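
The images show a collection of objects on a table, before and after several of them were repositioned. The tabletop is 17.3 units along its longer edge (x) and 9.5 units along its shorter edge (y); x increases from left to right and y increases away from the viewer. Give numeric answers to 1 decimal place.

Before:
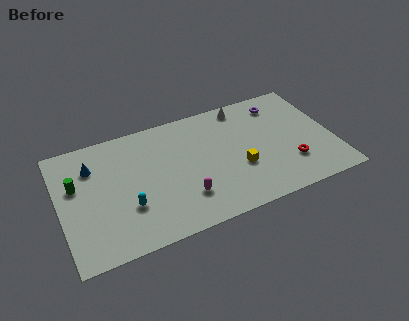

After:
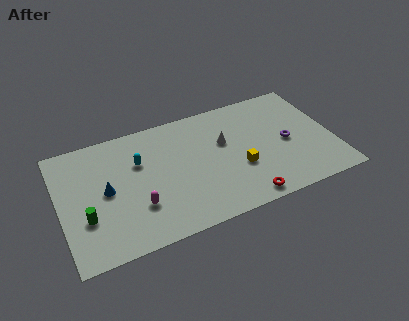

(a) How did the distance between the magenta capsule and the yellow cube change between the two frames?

+2.8

They were about 3.7 units apart before and 6.5 after — 2.8 units further apart.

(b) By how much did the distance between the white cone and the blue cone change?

-2.2

The distance was about 9.9 in the first image and 7.7 in the second, so they moved 2.2 units closer together.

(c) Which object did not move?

the yellow cube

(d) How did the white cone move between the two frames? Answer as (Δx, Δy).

(-1.5, -2.5)

From the two frames, the white cone sits at roughly (12.0, 8.4) before and (10.5, 5.9) after.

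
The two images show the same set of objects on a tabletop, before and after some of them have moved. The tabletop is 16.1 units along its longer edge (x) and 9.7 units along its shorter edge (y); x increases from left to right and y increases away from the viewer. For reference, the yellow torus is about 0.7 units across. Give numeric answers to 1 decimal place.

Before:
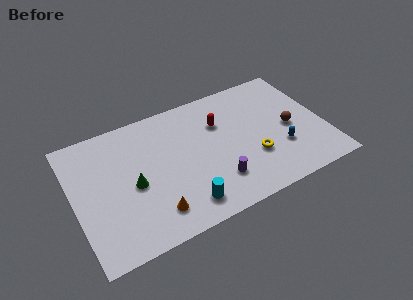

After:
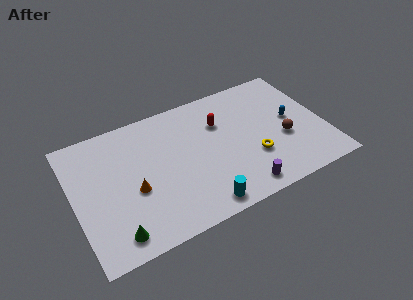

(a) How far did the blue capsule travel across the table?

2.2

The blue capsule moved from about (13.1, 3.1) to (14.1, 5.1), a distance of √(1.0² + 2.0²) ≈ 2.2.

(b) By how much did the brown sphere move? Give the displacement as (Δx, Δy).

(-0.5, -0.7)

The brown sphere was at about (13.9, 4.5) and moved to about (13.4, 3.8).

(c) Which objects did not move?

the yellow torus and the red capsule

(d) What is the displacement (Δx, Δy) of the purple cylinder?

(1.4, -1.2)

The purple cylinder started near (8.8, 2.4) and ended near (10.2, 1.2).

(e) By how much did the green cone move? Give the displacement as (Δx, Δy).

(-1.5, -3.0)

The green cone was at about (3.7, 4.4) and moved to about (2.2, 1.4).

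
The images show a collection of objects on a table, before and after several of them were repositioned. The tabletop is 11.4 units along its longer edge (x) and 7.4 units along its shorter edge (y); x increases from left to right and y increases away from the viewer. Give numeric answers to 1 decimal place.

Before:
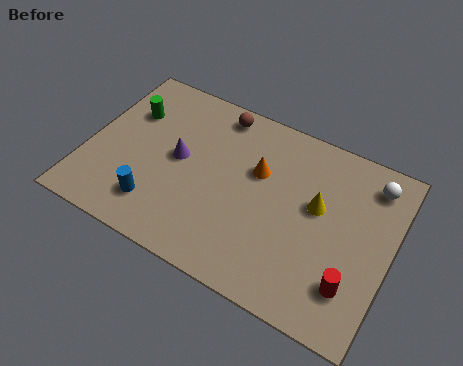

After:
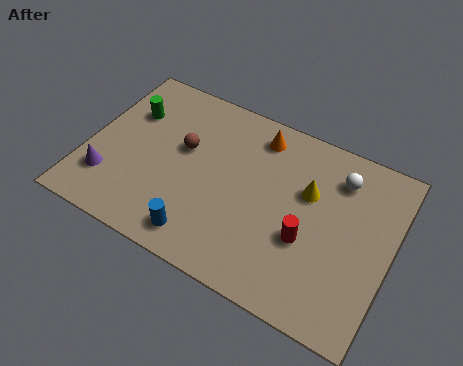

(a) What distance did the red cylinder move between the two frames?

2.1

The red cylinder moved from about (10.2, 1.8) to (8.4, 2.8), a distance of √(1.8² + 1.0²) ≈ 2.1.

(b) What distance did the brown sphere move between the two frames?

2.3

From (4.5, 6.5) to (3.5, 4.4), the brown sphere covered √(1.0² + 2.1²) ≈ 2.3 units.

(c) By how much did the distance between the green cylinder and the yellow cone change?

-0.4

Before: roughly 7.3 units apart; after: 6.9. That's 0.4 units closer together.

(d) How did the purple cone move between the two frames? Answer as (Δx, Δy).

(-2.4, -2.0)

The purple cone was at about (3.4, 3.9) and moved to about (1.0, 1.9).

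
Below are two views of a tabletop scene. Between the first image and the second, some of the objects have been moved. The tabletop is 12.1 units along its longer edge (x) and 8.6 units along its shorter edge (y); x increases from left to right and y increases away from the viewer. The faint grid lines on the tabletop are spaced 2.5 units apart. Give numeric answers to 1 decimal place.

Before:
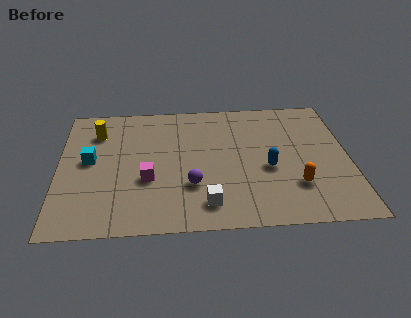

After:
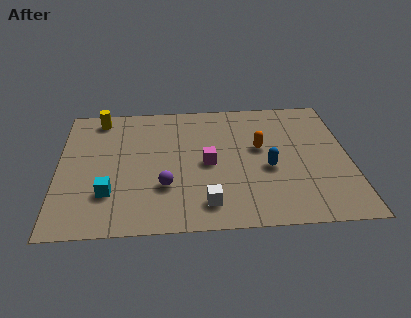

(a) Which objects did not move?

the blue capsule and the white cube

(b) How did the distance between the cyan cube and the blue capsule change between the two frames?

-0.8

The distance was about 7.5 in the first image and 6.7 in the second, so they moved 0.8 units closer together.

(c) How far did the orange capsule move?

3.0

The orange capsule was near (9.8, 2.4) before and (8.4, 5.0) after, so it travelled √(1.4² + 2.6²) ≈ 3.0 units.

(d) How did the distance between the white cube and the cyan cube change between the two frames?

-1.6

The distance was about 5.7 in the first image and 4.1 in the second, so they moved 1.6 units closer together.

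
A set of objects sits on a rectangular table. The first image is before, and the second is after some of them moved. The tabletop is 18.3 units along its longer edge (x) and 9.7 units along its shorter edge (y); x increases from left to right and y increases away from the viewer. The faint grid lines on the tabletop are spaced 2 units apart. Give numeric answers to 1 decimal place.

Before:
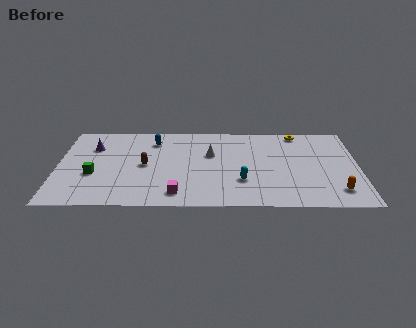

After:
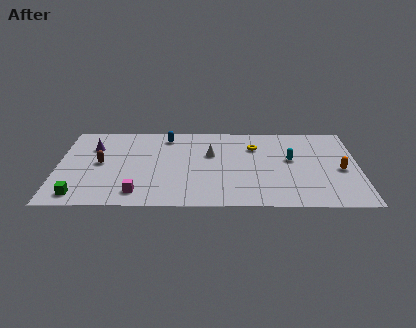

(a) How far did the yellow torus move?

3.2

The yellow torus was near (14.7, 8.7) before and (12.0, 7.0) after, so it travelled √(2.7² + 1.7²) ≈ 3.2 units.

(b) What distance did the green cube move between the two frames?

2.5

From (2.2, 3.7) to (1.4, 1.3), the green cube covered √(0.8² + 2.4²) ≈ 2.5 units.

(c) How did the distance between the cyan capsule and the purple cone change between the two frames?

+2.3

They were about 9.9 units apart before and 12.2 after — 2.3 units further apart.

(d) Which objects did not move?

the white cone and the purple cone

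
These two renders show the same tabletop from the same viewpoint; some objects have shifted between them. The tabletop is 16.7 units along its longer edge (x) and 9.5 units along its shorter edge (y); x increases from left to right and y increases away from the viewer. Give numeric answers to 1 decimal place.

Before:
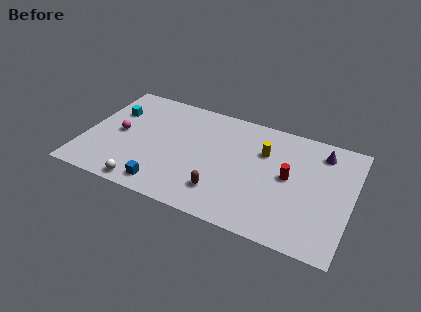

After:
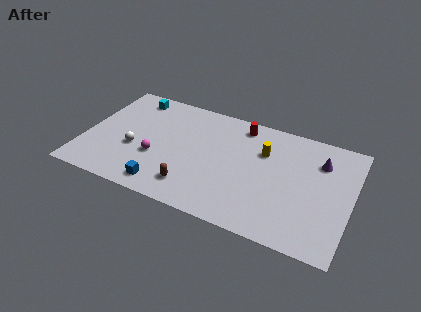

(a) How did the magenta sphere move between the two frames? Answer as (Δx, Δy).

(2.5, -1.2)

From the two frames, the magenta sphere sits at roughly (2.1, 4.7) before and (4.6, 3.5) after.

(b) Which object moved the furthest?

the red cylinder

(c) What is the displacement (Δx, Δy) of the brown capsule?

(-1.8, -0.3)

The brown capsule started near (8.9, 2.2) and ended near (7.1, 1.9).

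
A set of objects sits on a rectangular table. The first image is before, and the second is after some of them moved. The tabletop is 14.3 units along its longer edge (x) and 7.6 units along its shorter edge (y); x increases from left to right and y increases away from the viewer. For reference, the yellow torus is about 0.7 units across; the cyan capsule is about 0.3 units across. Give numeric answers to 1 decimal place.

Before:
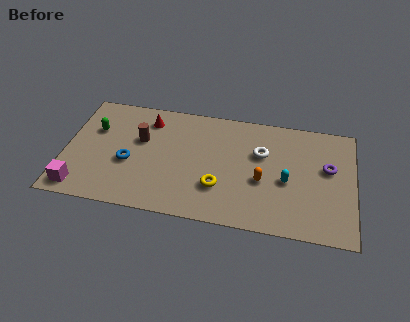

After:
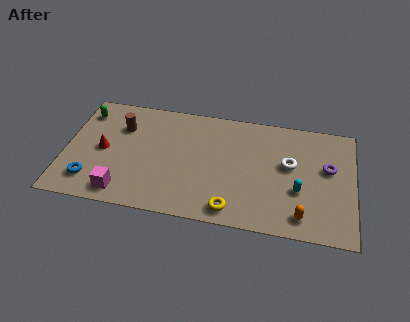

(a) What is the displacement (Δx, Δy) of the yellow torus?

(0.7, -1.3)

The yellow torus started near (7.7, 2.3) and ended near (8.4, 1.0).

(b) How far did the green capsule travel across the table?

1.3

The green capsule was near (1.4, 5.0) before and (0.8, 6.1) after, so it travelled √(0.6² + 1.1²) ≈ 1.3 units.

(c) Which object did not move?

the purple torus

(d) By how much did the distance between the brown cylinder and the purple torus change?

+1.0

They were about 9.3 units apart before and 10.3 after — 1.0 units further apart.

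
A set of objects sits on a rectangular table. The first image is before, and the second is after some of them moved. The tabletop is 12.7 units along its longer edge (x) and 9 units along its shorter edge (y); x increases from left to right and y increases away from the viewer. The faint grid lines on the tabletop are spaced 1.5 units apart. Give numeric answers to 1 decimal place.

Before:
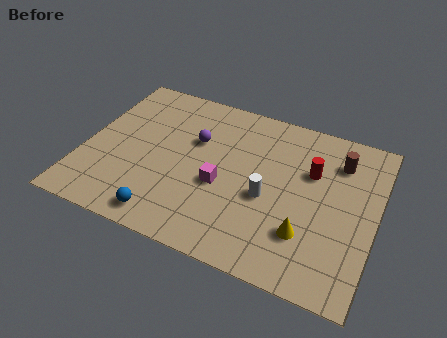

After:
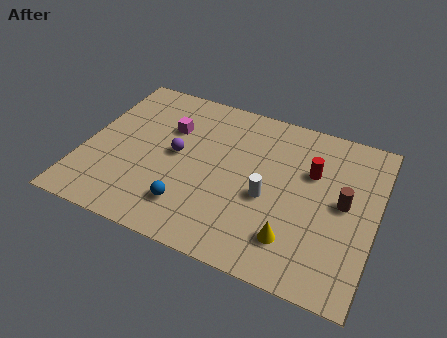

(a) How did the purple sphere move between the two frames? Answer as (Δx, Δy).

(-0.7, -1.1)

The purple sphere started near (4.7, 5.8) and ended near (4.0, 4.7).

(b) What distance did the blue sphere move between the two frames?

1.3

The blue sphere moved from about (4.0, 1.1) to (4.9, 2.0), a distance of √(0.9² + 0.9²) ≈ 1.3.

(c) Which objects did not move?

the white cylinder and the red cylinder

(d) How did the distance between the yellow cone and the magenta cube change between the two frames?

+3.2

They were about 4.0 units apart before and 7.2 after — 3.2 units further apart.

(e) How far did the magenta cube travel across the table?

3.5

From (6.1, 3.7) to (3.5, 6.1), the magenta cube covered √(2.6² + 2.4²) ≈ 3.5 units.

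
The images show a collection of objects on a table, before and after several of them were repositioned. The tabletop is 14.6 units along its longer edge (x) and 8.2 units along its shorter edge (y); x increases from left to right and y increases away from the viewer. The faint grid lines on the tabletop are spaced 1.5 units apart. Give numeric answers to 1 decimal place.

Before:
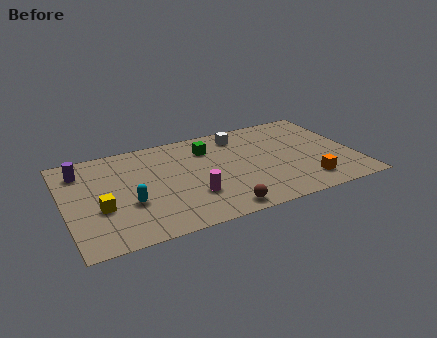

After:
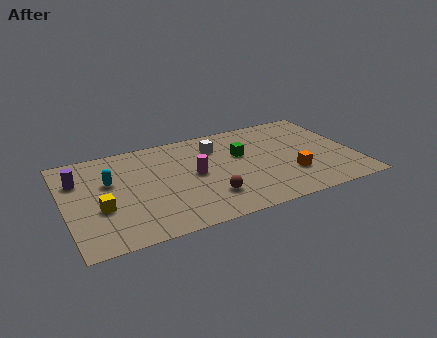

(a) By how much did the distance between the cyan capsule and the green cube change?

+1.3

They were about 5.4 units apart before and 6.7 after — 1.3 units further apart.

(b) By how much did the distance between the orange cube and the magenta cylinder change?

-0.8

Before: roughly 5.8 units apart; after: 5.0. That's 0.8 units closer together.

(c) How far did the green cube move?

1.9

The green cube moved from about (7.4, 6.2) to (9.0, 5.1), a distance of √(1.6² + 1.1²) ≈ 1.9.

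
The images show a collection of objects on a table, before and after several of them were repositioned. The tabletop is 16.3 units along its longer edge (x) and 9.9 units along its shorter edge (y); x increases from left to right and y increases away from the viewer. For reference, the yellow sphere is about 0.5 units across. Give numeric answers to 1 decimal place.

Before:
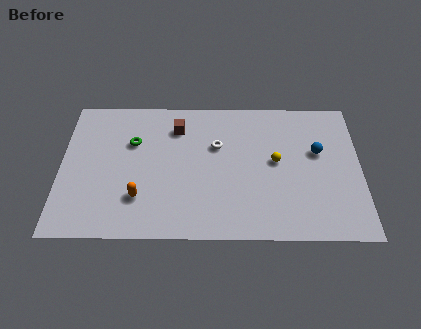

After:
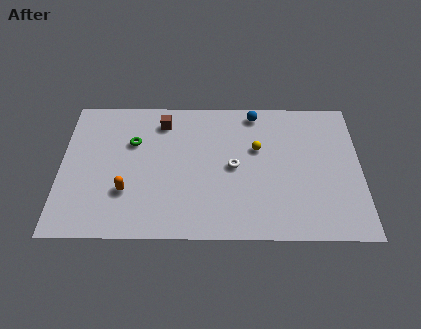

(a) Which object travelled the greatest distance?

the blue sphere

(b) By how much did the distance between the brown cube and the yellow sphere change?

-0.4

They were about 5.9 units apart before and 5.5 after — 0.4 units closer together.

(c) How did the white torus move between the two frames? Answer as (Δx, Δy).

(0.9, -1.5)

The white torus was at about (8.5, 6.4) and moved to about (9.4, 4.9).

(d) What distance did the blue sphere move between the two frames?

4.4

The blue sphere moved from about (14.0, 6.0) to (10.6, 8.8), a distance of √(3.4² + 2.8²) ≈ 4.4.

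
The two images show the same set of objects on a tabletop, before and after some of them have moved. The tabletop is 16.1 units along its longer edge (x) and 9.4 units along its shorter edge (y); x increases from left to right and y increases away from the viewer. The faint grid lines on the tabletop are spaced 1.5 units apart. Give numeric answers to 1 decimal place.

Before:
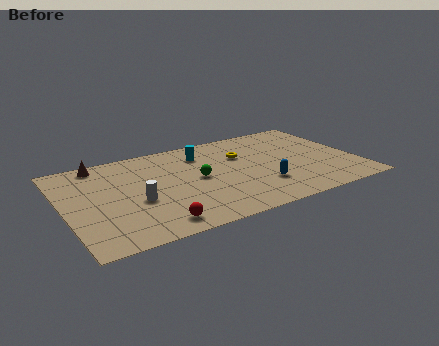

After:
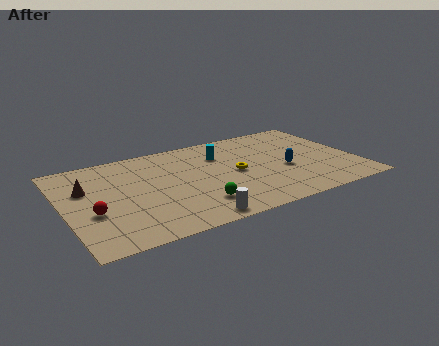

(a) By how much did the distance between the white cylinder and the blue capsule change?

-0.5

Before: roughly 6.9 units apart; after: 6.4. That's 0.5 units closer together.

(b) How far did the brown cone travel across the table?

2.5

From (2.3, 8.4) to (1.3, 6.1), the brown cone covered √(1.0² + 2.3²) ≈ 2.5 units.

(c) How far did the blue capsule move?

1.9

The blue capsule was near (10.6, 2.7) before and (12.1, 3.9) after, so it travelled √(1.5² + 1.2²) ≈ 1.9 units.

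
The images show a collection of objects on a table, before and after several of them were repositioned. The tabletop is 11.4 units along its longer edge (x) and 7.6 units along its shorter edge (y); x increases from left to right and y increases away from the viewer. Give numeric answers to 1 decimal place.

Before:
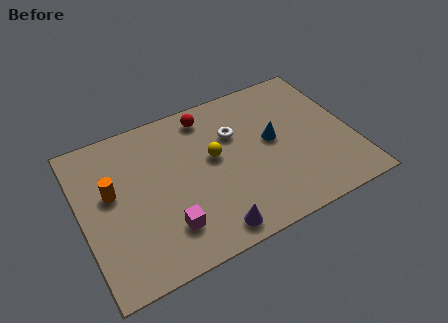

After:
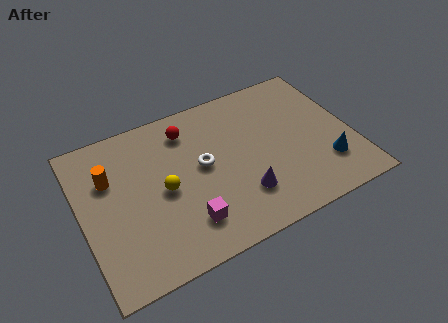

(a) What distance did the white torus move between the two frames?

1.8

The white torus was near (6.6, 5.1) before and (5.1, 4.1) after, so it travelled √(1.5² + 1.0²) ≈ 1.8 units.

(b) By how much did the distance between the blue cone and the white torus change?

+3.6

They were about 1.8 units apart before and 5.4 after — 3.6 units further apart.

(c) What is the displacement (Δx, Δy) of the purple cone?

(1.5, 1.1)

From the two frames, the purple cone sits at roughly (5.0, 0.9) before and (6.5, 2.0) after.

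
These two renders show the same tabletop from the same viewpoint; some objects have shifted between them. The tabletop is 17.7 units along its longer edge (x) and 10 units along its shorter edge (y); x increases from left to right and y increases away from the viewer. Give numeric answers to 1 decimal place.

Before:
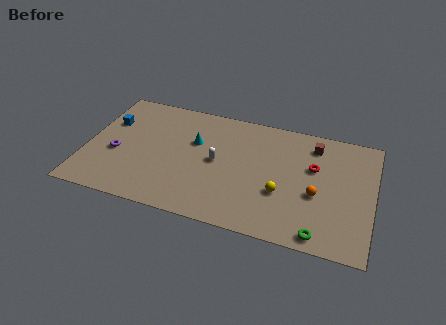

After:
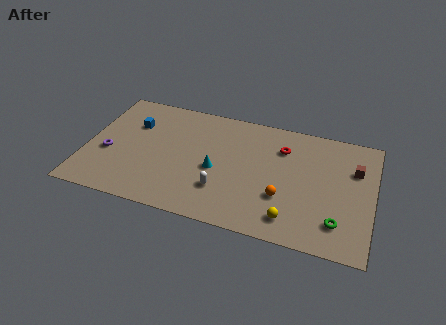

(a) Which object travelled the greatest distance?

the brown cube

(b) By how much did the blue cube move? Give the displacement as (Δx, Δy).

(1.5, 0.2)

From the two frames, the blue cube sits at roughly (1.2, 6.7) before and (2.7, 6.9) after.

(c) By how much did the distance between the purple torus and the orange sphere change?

-1.5

The distance was about 12.4 in the first image and 10.9 in the second, so they moved 1.5 units closer together.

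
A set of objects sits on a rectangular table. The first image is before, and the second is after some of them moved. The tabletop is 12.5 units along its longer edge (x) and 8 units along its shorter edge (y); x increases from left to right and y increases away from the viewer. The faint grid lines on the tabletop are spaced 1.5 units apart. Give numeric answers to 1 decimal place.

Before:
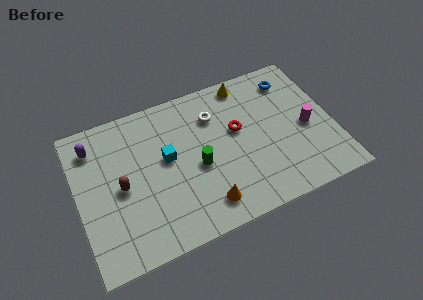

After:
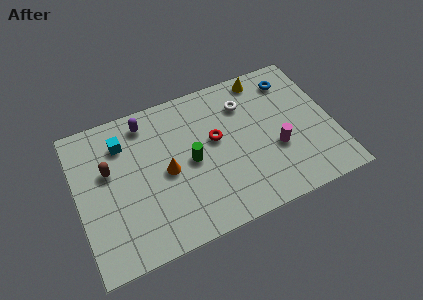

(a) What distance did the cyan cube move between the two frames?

2.6

From (4.4, 4.5) to (2.4, 6.1), the cyan cube covered √(2.0² + 1.6²) ≈ 2.6 units.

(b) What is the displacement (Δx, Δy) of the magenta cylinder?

(-1.6, -0.6)

The magenta cylinder was at about (11.2, 3.6) and moved to about (9.6, 3.0).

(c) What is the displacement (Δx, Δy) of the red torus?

(-1.1, -0.1)

The red torus was at about (7.9, 4.7) and moved to about (6.8, 4.6).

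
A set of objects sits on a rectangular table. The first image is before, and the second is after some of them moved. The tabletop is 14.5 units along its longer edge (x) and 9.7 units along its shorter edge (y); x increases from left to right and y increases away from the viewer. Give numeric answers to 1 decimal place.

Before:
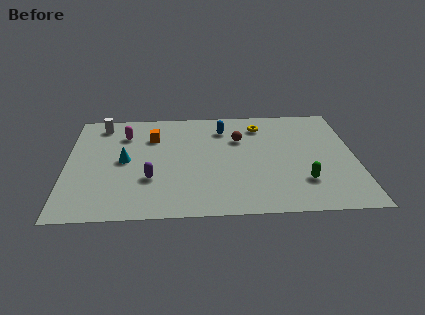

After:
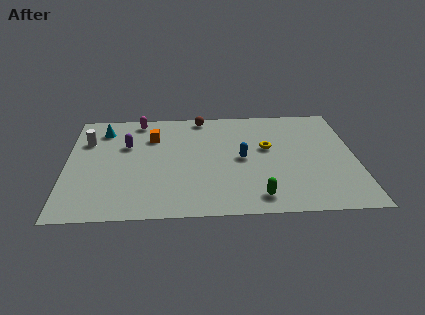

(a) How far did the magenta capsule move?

1.5

From (2.9, 7.3) to (3.6, 8.6), the magenta capsule covered √(0.7² + 1.3²) ≈ 1.5 units.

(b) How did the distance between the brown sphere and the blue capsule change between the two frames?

+3.2

Before: roughly 1.3 units apart; after: 4.5. That's 3.2 units further apart.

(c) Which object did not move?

the orange cube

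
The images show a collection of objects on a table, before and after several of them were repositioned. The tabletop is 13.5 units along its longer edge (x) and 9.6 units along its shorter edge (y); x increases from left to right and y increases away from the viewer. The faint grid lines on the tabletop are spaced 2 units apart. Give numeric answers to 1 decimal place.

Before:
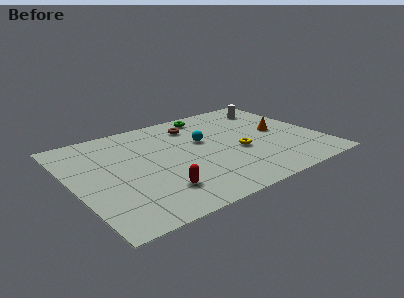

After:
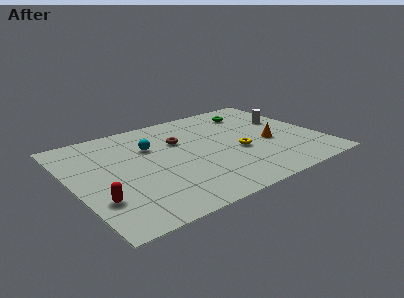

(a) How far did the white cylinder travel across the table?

1.7

From (11.7, 7.7) to (12.1, 6.0), the white cylinder covered √(0.4² + 1.7²) ≈ 1.7 units.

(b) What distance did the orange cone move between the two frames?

1.1

The orange cone moved from about (11.4, 4.9) to (10.7, 4.0), a distance of √(0.7² + 0.9²) ≈ 1.1.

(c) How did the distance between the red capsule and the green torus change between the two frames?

+3.3

They were about 7.4 units apart before and 10.7 after — 3.3 units further apart.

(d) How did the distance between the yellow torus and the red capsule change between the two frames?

+2.9

The distance was about 5.1 in the first image and 8.0 in the second, so they moved 2.9 units further apart.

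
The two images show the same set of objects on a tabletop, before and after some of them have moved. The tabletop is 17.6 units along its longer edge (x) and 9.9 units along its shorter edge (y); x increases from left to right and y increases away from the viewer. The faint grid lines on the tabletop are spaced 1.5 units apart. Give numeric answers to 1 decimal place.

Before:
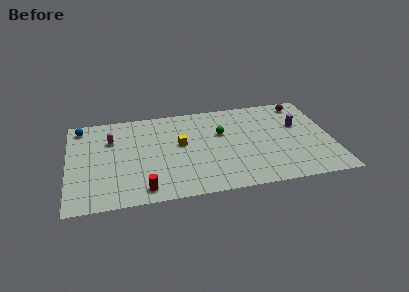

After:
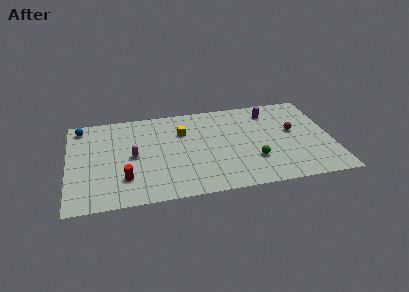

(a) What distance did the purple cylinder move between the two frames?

2.6

The purple cylinder moved from about (15.5, 6.2) to (13.7, 8.1), a distance of √(1.8² + 1.9²) ≈ 2.6.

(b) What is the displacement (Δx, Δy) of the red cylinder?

(-1.2, 1.3)

The red cylinder was at about (4.9, 1.3) and moved to about (3.7, 2.6).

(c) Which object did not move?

the blue sphere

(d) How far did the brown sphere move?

3.1

The brown sphere was near (15.9, 8.6) before and (15.1, 5.6) after, so it travelled √(0.8² + 3.0²) ≈ 3.1 units.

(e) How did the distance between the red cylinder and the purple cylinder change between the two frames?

-0.3

They were about 11.7 units apart before and 11.4 after — 0.3 units closer together.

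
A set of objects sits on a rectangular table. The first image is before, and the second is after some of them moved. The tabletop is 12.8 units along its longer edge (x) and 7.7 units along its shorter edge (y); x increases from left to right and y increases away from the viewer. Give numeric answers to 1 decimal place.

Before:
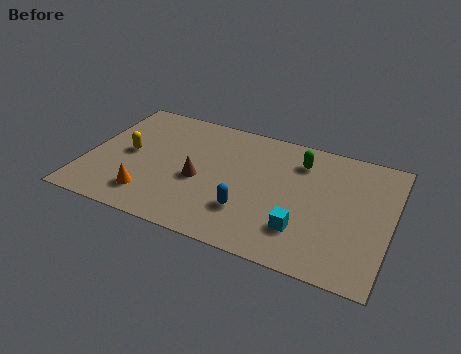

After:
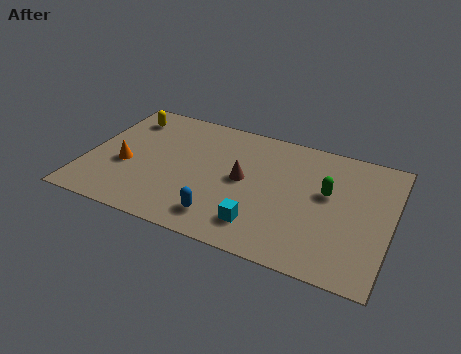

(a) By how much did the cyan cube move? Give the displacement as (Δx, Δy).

(-1.7, -0.4)

From the two frames, the cyan cube sits at roughly (9.3, 2.0) before and (7.6, 1.6) after.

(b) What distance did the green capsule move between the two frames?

2.0

The green capsule moved from about (8.8, 6.0) to (10.1, 4.5), a distance of √(1.3² + 1.5²) ≈ 2.0.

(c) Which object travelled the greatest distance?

the yellow capsule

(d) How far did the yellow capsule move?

2.3

The yellow capsule was near (1.7, 3.9) before and (1.3, 6.2) after, so it travelled √(0.4² + 2.3²) ≈ 2.3 units.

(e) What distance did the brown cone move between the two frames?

1.9

The brown cone moved from about (4.8, 3.3) to (6.6, 4.0), a distance of √(1.8² + 0.7²) ≈ 1.9.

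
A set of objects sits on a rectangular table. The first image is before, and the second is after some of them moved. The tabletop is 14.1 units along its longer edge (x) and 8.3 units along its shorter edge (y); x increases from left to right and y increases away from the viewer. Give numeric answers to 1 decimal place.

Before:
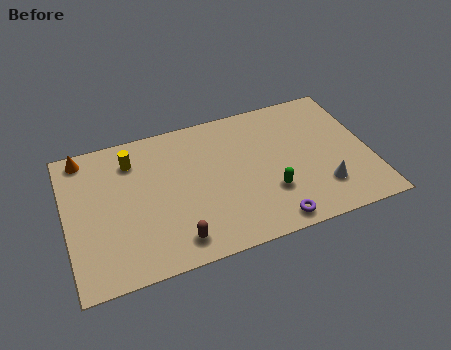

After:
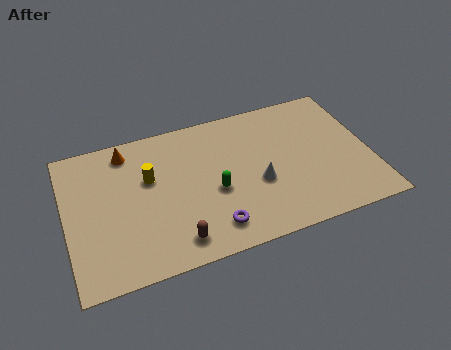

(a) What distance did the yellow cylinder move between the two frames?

1.5

From (3.2, 6.5) to (3.9, 5.2), the yellow cylinder covered √(0.7² + 1.3²) ≈ 1.5 units.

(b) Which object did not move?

the brown capsule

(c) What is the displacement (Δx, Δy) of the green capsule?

(-2.5, 0.9)

The green capsule was at about (9.3, 2.6) and moved to about (6.8, 3.5).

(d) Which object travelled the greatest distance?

the white cone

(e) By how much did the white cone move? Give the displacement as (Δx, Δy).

(-2.9, 1.2)

The white cone was at about (11.7, 2.1) and moved to about (8.8, 3.3).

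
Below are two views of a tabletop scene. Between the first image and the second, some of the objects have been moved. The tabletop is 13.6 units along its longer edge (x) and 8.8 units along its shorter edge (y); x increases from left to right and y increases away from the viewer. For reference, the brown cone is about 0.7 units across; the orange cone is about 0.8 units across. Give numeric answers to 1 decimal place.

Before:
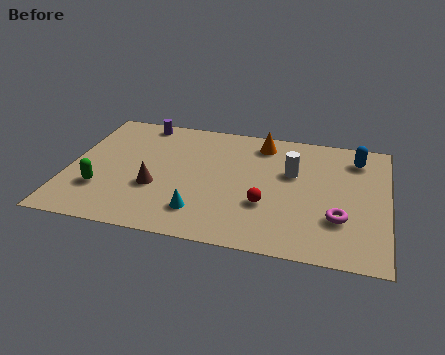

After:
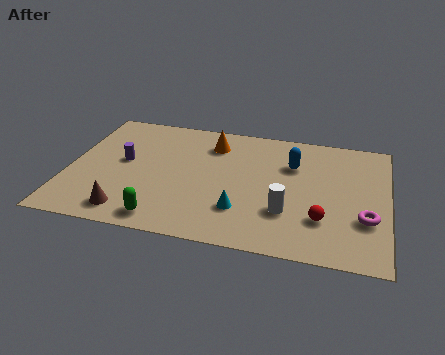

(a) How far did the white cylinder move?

2.8

From (9.5, 5.5) to (9.4, 2.7), the white cylinder covered √(0.1² + 2.8²) ≈ 2.8 units.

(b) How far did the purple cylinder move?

3.1

The purple cylinder moved from about (2.8, 7.9) to (2.3, 4.8), a distance of √(0.5² + 3.1²) ≈ 3.1.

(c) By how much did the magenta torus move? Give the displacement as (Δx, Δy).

(1.1, 0.2)

The magenta torus started near (11.6, 2.7) and ended near (12.7, 2.9).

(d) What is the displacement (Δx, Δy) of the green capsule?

(2.8, -1.5)

From the two frames, the green capsule sits at roughly (1.5, 2.6) before and (4.3, 1.1) after.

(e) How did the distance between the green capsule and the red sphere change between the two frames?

-0.3

They were about 7.0 units apart before and 6.7 after — 0.3 units closer together.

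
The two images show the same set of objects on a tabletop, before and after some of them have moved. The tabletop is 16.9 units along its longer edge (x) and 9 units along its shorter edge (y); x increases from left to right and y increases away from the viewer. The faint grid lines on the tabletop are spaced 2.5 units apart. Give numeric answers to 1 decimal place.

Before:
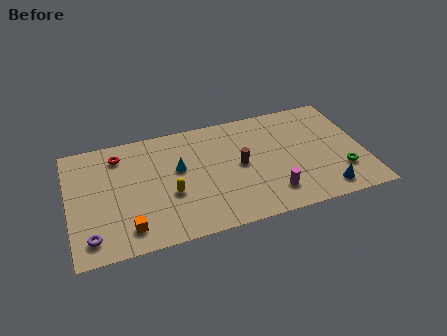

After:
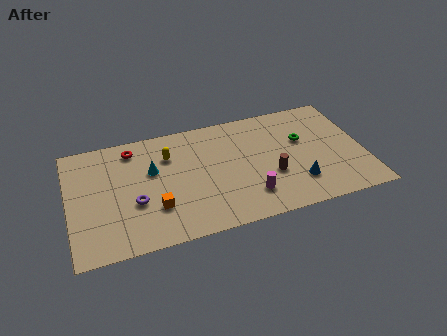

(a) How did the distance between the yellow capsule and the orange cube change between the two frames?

+0.8

They were about 3.1 units apart before and 3.9 after — 0.8 units further apart.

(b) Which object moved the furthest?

the green torus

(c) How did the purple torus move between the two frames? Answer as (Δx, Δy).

(2.6, 1.9)

From the two frames, the purple torus sits at roughly (1.1, 1.5) before and (3.7, 3.4) after.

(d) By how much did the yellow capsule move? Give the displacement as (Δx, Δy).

(0.1, 3.0)

The yellow capsule was at about (5.7, 3.5) and moved to about (5.8, 6.5).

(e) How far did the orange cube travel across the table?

1.9

The orange cube was near (3.2, 1.6) before and (4.8, 2.7) after, so it travelled √(1.6² + 1.1²) ≈ 1.9 units.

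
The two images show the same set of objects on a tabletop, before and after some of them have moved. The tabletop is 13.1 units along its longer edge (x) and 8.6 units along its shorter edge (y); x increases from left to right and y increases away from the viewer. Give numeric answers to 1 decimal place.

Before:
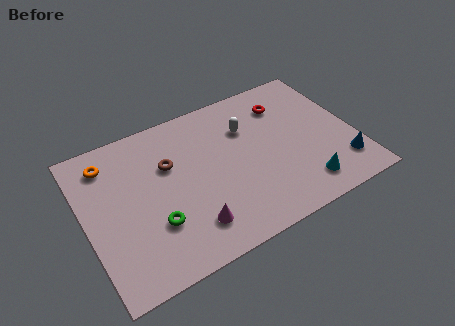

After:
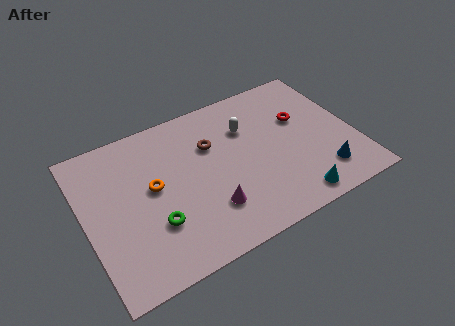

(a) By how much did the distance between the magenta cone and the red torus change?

-1.3

The distance was about 7.2 in the first image and 5.9 in the second, so they moved 1.3 units closer together.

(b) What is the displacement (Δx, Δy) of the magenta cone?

(1.0, 0.5)

The magenta cone started near (4.7, 1.8) and ended near (5.7, 2.3).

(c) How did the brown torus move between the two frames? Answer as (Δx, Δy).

(2.1, 0.2)

From the two frames, the brown torus sits at roughly (4.2, 5.6) before and (6.3, 5.8) after.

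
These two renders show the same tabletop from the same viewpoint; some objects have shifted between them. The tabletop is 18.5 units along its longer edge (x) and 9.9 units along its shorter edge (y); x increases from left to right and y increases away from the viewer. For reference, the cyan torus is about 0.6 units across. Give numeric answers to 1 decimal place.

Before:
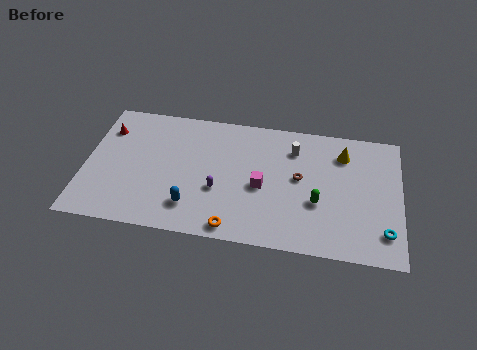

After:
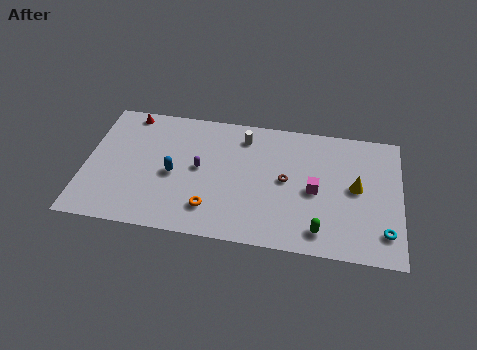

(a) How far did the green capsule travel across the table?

2.1

From (13.7, 3.7) to (13.9, 1.6), the green capsule covered √(0.2² + 2.1²) ≈ 2.1 units.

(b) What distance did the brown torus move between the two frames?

0.9

From (12.6, 5.4) to (11.8, 5.1), the brown torus covered √(0.8² + 0.3²) ≈ 0.9 units.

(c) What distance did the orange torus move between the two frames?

1.8

From (8.9, 1.0) to (7.5, 2.2), the orange torus covered √(1.4² + 1.2²) ≈ 1.8 units.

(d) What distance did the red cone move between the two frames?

1.9

The red cone was near (1.1, 7.4) before and (2.3, 8.9) after, so it travelled √(1.2² + 1.5²) ≈ 1.9 units.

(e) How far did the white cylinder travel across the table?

3.0

The white cylinder was near (12.2, 7.6) before and (9.2, 8.1) after, so it travelled √(3.0² + 0.5²) ≈ 3.0 units.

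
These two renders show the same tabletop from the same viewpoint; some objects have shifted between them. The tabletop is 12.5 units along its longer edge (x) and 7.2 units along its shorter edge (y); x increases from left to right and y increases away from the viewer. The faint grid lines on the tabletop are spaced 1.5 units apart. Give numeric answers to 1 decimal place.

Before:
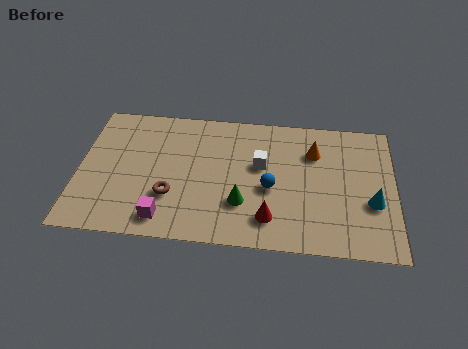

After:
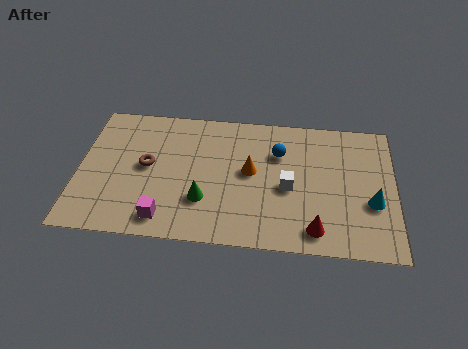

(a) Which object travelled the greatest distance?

the orange cone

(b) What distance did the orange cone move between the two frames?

2.8

From (9.3, 5.2) to (6.8, 3.9), the orange cone covered √(2.5² + 1.3²) ≈ 2.8 units.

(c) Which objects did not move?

the magenta cube and the cyan cone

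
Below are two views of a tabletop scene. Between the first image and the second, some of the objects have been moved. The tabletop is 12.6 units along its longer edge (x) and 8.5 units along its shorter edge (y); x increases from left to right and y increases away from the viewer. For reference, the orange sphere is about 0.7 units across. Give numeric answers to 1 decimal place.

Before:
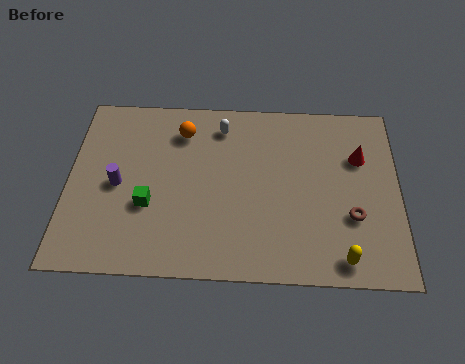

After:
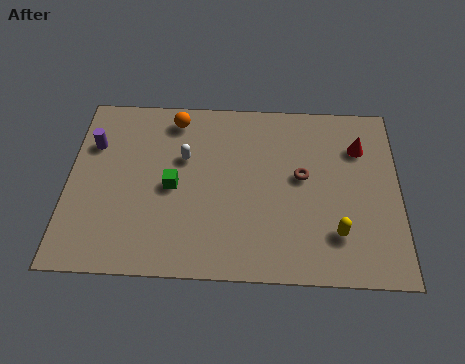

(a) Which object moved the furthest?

the brown torus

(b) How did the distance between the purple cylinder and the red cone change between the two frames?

+0.8

They were about 9.4 units apart before and 10.2 after — 0.8 units further apart.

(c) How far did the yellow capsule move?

1.1

The yellow capsule moved from about (10.4, 1.0) to (10.2, 2.1), a distance of √(0.2² + 1.1²) ≈ 1.1.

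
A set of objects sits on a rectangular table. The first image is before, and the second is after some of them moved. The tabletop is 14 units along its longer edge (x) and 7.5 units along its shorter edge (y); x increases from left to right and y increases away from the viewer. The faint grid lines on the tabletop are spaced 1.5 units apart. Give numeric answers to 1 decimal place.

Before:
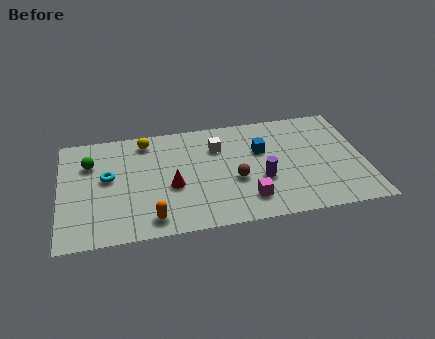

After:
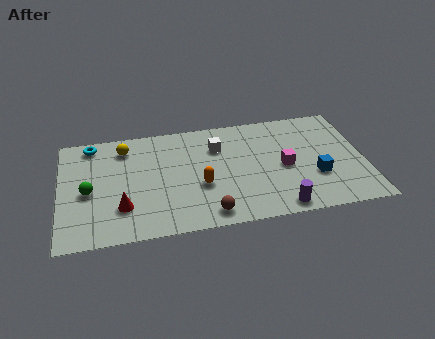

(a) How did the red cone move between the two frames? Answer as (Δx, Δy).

(-2.3, -1.0)

The red cone was at about (5.1, 3.1) and moved to about (2.8, 2.1).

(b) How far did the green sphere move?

1.9

The green sphere was near (1.4, 5.3) before and (1.3, 3.4) after, so it travelled √(0.1² + 1.9²) ≈ 1.9 units.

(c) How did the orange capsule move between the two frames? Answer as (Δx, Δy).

(2.3, 1.8)

From the two frames, the orange capsule sits at roughly (4.1, 1.1) before and (6.4, 2.9) after.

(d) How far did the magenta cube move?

2.6

The magenta cube was near (8.5, 1.6) before and (10.3, 3.5) after, so it travelled √(1.8² + 1.9²) ≈ 2.6 units.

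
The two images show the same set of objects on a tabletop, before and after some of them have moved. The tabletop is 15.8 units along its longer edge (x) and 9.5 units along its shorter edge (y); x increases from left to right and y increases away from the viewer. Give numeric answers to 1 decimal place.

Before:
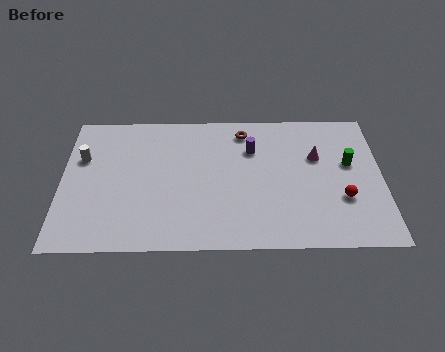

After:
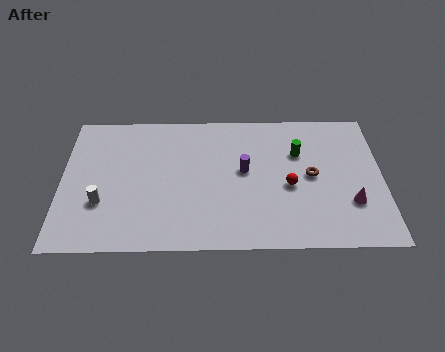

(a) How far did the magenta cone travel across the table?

3.6

The magenta cone was near (12.6, 6.1) before and (14.2, 2.9) after, so it travelled √(1.6² + 3.2²) ≈ 3.6 units.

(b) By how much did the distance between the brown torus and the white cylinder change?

+2.2

They were about 8.2 units apart before and 10.4 after — 2.2 units further apart.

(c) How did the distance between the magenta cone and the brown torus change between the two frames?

-1.4

The distance was about 4.1 in the first image and 2.7 in the second, so they moved 1.4 units closer together.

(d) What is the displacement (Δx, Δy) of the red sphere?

(-2.6, 0.9)

From the two frames, the red sphere sits at roughly (13.8, 3.2) before and (11.2, 4.1) after.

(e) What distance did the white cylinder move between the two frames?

3.3

The white cylinder moved from about (1.0, 6.2) to (2.0, 3.1), a distance of √(1.0² + 3.1²) ≈ 3.3.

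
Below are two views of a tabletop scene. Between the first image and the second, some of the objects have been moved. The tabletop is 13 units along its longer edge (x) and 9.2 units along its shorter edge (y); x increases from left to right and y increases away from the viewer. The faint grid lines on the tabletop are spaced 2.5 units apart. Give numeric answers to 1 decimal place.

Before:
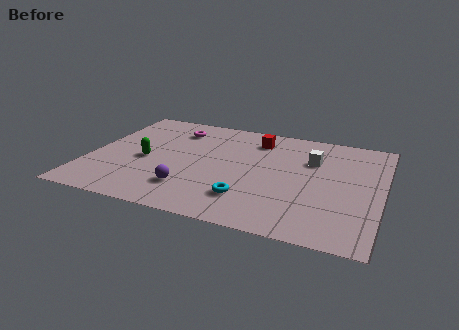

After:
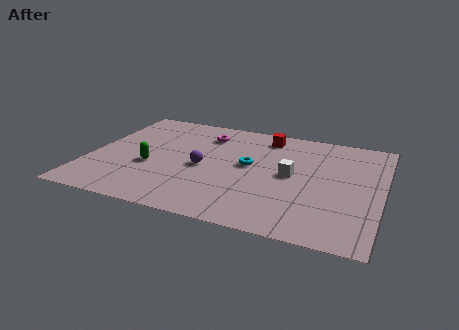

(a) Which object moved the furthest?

the cyan torus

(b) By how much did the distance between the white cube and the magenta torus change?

-1.6

Before: roughly 6.4 units apart; after: 4.8. That's 1.6 units closer together.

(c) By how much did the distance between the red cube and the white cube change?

+0.6

They were about 2.8 units apart before and 3.4 after — 0.6 units further apart.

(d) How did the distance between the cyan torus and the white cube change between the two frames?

-2.9

They were about 4.8 units apart before and 1.9 after — 2.9 units closer together.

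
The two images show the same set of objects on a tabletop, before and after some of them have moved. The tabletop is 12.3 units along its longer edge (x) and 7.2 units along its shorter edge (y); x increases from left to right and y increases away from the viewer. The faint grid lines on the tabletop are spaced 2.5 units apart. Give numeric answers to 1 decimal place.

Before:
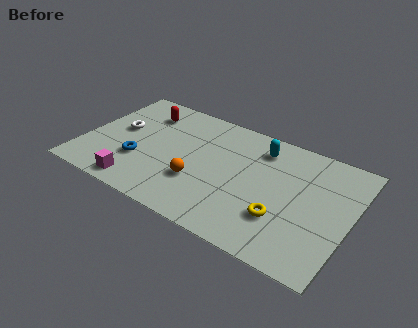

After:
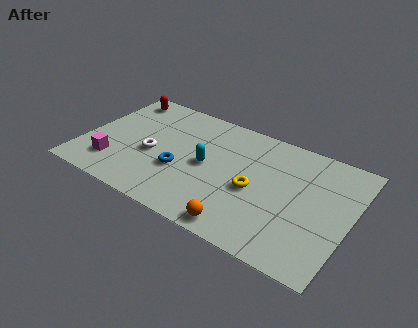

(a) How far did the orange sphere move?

2.8

From (5.5, 2.4) to (7.8, 0.8), the orange sphere covered √(2.3² + 1.6²) ≈ 2.8 units.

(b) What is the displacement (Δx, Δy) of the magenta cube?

(-1.3, 0.8)

The magenta cube was at about (2.9, 0.9) and moved to about (1.6, 1.7).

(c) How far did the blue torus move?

1.9

The blue torus moved from about (2.7, 2.4) to (4.6, 2.7), a distance of √(1.9² + 0.3²) ≈ 1.9.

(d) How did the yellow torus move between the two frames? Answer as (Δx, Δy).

(-1.4, 1.0)

From the two frames, the yellow torus sits at roughly (9.4, 2.2) before and (8.0, 3.2) after.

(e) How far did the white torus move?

1.9

The white torus moved from about (1.5, 4.0) to (3.2, 3.1), a distance of √(1.7² + 0.9²) ≈ 1.9.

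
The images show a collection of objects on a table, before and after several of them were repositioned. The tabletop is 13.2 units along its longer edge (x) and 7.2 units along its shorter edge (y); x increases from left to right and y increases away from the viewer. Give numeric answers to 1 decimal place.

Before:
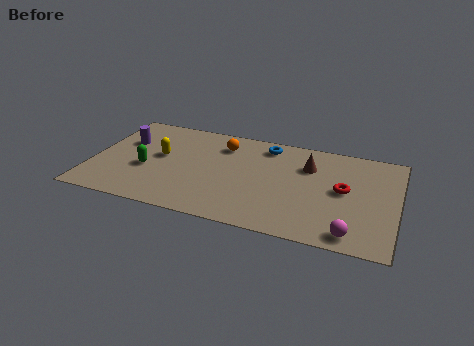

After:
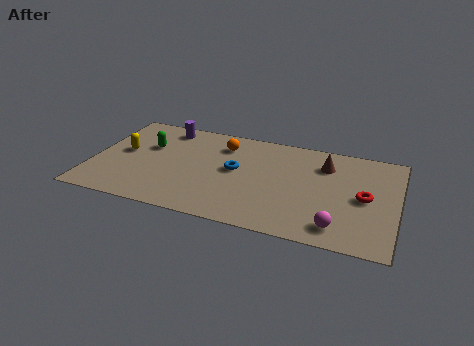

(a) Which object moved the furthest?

the blue torus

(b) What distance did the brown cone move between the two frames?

0.8

The brown cone was near (9.3, 5.1) before and (10.0, 5.4) after, so it travelled √(0.7² + 0.3²) ≈ 0.8 units.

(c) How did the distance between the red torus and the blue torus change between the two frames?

+1.4

The distance was about 4.2 in the first image and 5.6 in the second, so they moved 1.4 units further apart.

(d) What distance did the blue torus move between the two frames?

2.5

The blue torus moved from about (7.4, 6.1) to (6.2, 3.9), a distance of √(1.2² + 2.2²) ≈ 2.5.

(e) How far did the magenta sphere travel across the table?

0.7

The magenta sphere moved from about (11.4, 0.9) to (10.8, 1.2), a distance of √(0.6² + 0.3²) ≈ 0.7.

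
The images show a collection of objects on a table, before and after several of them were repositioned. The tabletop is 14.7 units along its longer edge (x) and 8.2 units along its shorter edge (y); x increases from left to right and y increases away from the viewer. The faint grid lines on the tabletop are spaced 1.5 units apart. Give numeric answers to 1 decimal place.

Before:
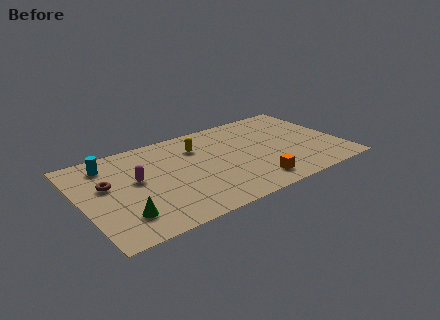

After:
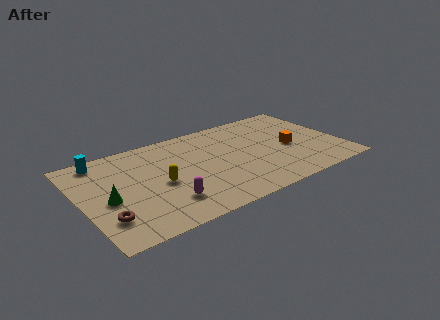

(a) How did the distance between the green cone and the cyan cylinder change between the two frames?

-1.2

They were about 4.8 units apart before and 3.6 after — 1.2 units closer together.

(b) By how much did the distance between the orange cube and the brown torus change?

+2.3

They were about 8.5 units apart before and 10.8 after — 2.3 units further apart.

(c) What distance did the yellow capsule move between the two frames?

3.4

The yellow capsule moved from about (6.8, 6.0) to (4.3, 3.7), a distance of √(2.5² + 2.3²) ≈ 3.4.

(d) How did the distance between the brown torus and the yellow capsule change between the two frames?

-1.8

Before: roughly 5.4 units apart; after: 3.6. That's 1.8 units closer together.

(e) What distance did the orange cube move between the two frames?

3.4

From (9.3, 1.4) to (11.8, 3.7), the orange cube covered √(2.5² + 2.3²) ≈ 3.4 units.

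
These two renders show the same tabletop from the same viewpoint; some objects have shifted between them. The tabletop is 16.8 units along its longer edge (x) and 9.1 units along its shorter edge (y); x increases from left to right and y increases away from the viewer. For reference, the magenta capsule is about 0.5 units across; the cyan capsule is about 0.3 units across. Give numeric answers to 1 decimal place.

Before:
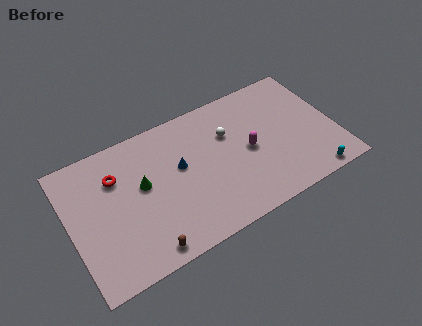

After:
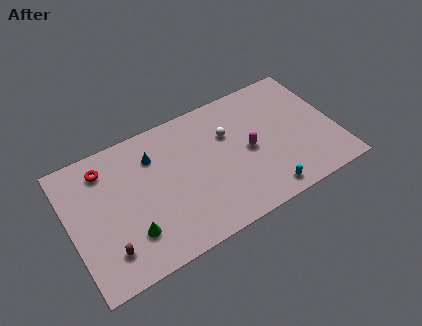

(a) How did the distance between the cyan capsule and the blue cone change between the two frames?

-0.5

Before: roughly 9.0 units apart; after: 8.5. That's 0.5 units closer together.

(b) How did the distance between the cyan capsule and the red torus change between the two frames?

-1.8

Before: roughly 13.0 units apart; after: 11.2. That's 1.8 units closer together.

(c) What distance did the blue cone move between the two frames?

2.1

The blue cone moved from about (7.0, 5.3) to (5.5, 6.8), a distance of √(1.5² + 1.5²) ≈ 2.1.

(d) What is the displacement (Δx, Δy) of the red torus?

(-0.6, 0.9)

From the two frames, the red torus sits at roughly (3.1, 6.5) before and (2.5, 7.4) after.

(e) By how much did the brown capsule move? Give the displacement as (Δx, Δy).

(-2.2, 1.0)

The brown capsule was at about (4.2, 1.0) and moved to about (2.0, 2.0).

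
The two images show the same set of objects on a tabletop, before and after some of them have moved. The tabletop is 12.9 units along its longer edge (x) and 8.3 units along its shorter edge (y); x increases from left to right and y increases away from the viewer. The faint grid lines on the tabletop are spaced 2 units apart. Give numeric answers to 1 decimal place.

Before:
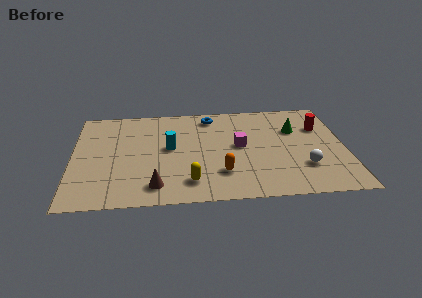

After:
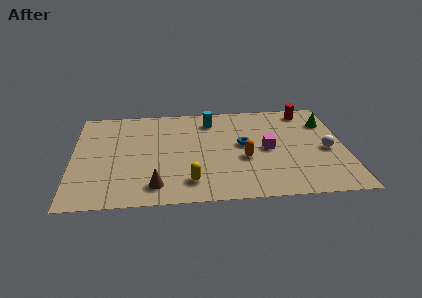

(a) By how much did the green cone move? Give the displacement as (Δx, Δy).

(1.5, 0.5)

From the two frames, the green cone sits at roughly (10.6, 5.6) before and (12.1, 6.1) after.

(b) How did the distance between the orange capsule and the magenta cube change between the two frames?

-1.1

The distance was about 2.4 in the first image and 1.3 in the second, so they moved 1.1 units closer together.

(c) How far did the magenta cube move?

1.4

The magenta cube moved from about (7.9, 4.4) to (9.2, 4.0), a distance of √(1.3² + 0.4²) ≈ 1.4.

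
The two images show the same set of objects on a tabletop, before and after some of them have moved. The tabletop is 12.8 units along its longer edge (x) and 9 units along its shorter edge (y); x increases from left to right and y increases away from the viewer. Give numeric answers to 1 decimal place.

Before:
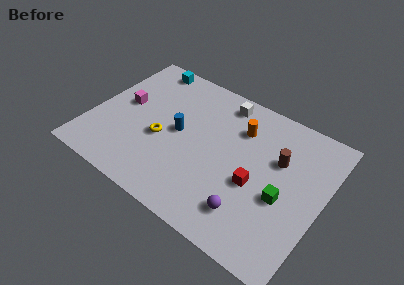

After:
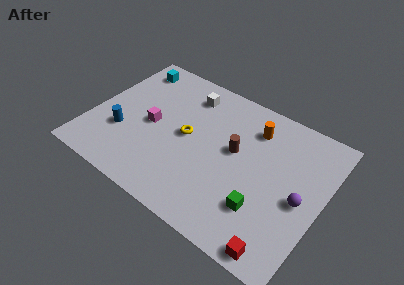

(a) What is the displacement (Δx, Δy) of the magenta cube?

(1.7, -0.6)

The magenta cube was at about (1.6, 4.9) and moved to about (3.3, 4.3).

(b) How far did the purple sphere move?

3.3

From (9.3, 1.9) to (11.7, 4.1), the purple sphere covered √(2.4² + 2.2²) ≈ 3.3 units.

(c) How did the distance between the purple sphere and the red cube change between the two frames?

+1.5

Before: roughly 1.8 units apart; after: 3.3. That's 1.5 units further apart.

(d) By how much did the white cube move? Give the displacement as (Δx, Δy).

(-1.9, -0.5)

The white cube was at about (6.7, 7.8) and moved to about (4.8, 7.3).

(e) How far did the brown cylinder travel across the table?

2.4

The brown cylinder was near (10.2, 5.8) before and (7.9, 5.1) after, so it travelled √(2.3² + 0.7²) ≈ 2.4 units.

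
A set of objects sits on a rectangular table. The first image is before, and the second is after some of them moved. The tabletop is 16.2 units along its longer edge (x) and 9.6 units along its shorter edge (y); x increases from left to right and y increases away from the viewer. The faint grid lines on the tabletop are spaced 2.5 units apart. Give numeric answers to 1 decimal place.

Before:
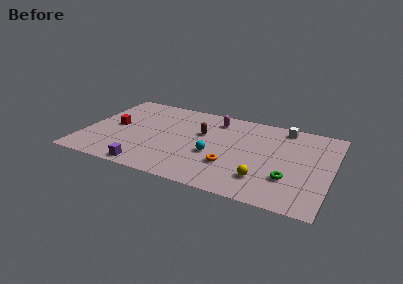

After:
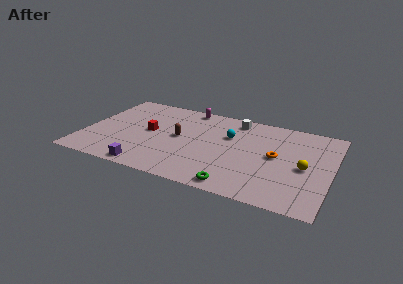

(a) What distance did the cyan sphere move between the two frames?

2.6

From (8.6, 3.8) to (9.4, 6.3), the cyan sphere covered √(0.8² + 2.5²) ≈ 2.6 units.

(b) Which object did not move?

the purple cube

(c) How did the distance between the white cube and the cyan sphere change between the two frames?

-4.3

They were about 6.3 units apart before and 2.0 after — 4.3 units closer together.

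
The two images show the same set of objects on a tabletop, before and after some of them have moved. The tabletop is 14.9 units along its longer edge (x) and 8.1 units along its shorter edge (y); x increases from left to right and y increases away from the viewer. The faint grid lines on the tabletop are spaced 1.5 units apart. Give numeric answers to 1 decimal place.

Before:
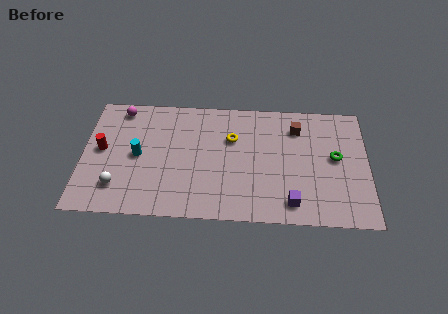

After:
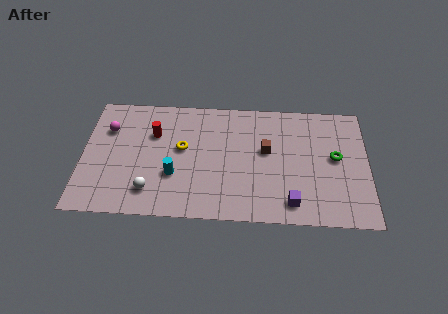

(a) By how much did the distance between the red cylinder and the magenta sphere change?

-0.5

Before: roughly 2.9 units apart; after: 2.4. That's 0.5 units closer together.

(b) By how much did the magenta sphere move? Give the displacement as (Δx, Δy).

(-0.6, -1.4)

The magenta sphere was at about (1.9, 7.1) and moved to about (1.3, 5.7).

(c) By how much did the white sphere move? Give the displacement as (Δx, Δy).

(1.7, -0.2)

From the two frames, the white sphere sits at roughly (1.9, 1.9) before and (3.6, 1.7) after.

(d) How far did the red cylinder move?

3.0

From (1.0, 4.3) to (3.7, 5.5), the red cylinder covered √(2.7² + 1.2²) ≈ 3.0 units.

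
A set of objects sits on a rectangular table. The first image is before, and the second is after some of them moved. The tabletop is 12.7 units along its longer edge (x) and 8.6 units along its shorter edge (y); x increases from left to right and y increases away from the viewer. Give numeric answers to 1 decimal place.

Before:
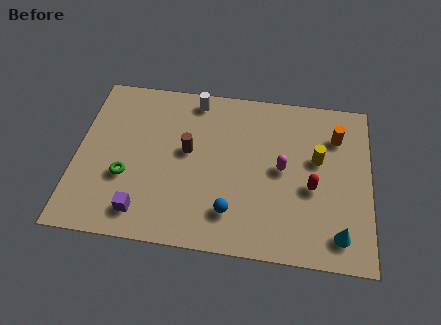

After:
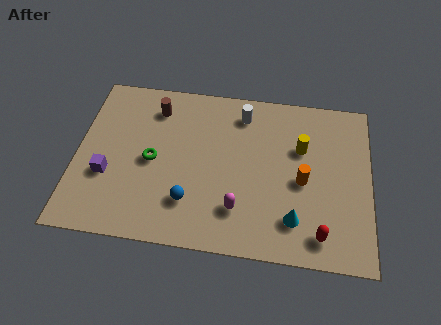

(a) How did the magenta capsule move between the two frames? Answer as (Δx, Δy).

(-1.8, -2.3)

From the two frames, the magenta capsule sits at roughly (8.9, 4.4) before and (7.1, 2.1) after.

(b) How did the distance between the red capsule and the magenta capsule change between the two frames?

+2.1

They were about 1.5 units apart before and 3.6 after — 2.1 units further apart.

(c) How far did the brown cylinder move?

2.6

From (4.8, 4.8) to (3.3, 6.9), the brown cylinder covered √(1.5² + 2.1²) ≈ 2.6 units.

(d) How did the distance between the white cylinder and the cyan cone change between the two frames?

-3.2

The distance was about 8.9 in the first image and 5.7 in the second, so they moved 3.2 units closer together.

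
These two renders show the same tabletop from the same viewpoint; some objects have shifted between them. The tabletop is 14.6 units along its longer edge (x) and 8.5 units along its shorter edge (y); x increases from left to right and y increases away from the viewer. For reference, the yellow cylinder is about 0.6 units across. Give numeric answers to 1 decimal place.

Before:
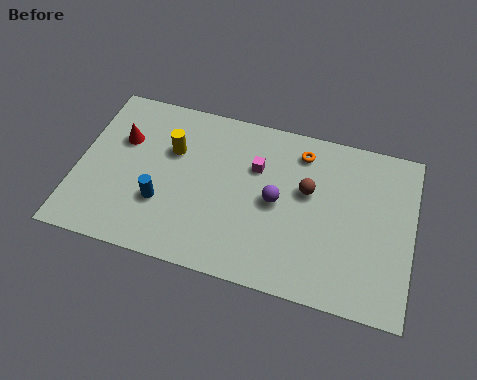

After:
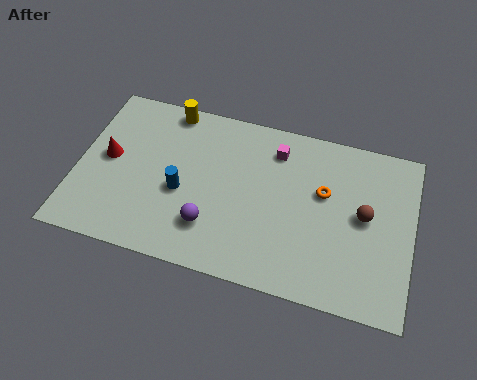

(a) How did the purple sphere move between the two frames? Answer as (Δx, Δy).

(-2.7, -2.0)

The purple sphere was at about (8.7, 4.2) and moved to about (6.0, 2.2).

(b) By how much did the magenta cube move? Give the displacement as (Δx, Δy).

(0.8, 1.1)

The magenta cube started near (7.7, 5.7) and ended near (8.5, 6.8).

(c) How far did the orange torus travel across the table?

2.1

The orange torus moved from about (9.6, 7.0) to (10.7, 5.2), a distance of √(1.1² + 1.8²) ≈ 2.1.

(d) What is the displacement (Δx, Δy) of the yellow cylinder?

(-0.3, 2.1)

The yellow cylinder started near (4.0, 5.6) and ended near (3.7, 7.7).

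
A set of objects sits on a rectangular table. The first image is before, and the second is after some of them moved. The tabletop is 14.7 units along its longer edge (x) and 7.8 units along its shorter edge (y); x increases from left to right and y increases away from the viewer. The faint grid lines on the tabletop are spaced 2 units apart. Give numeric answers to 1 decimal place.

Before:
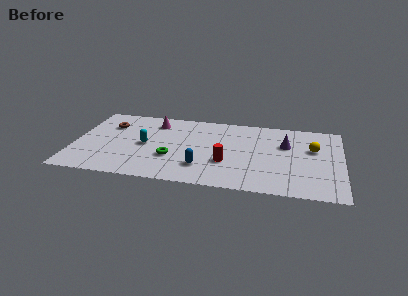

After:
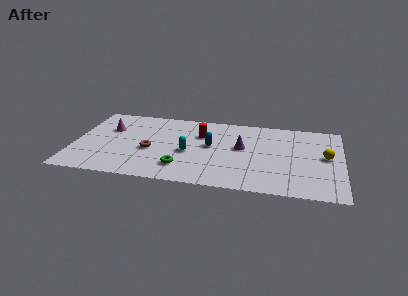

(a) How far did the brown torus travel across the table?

3.3

The brown torus moved from about (1.8, 5.6) to (4.2, 3.3), a distance of √(2.4² + 2.3²) ≈ 3.3.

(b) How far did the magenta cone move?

2.7

The magenta cone moved from about (4.3, 6.3) to (1.8, 5.2), a distance of √(2.5² + 1.1²) ≈ 2.7.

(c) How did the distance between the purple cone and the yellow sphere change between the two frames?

+3.1

Before: roughly 1.5 units apart; after: 4.6. That's 3.1 units further apart.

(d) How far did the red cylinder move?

3.1

The red cylinder was near (8.4, 2.7) before and (6.9, 5.4) after, so it travelled √(1.5² + 2.7²) ≈ 3.1 units.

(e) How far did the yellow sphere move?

1.0

The yellow sphere moved from about (13.1, 4.9) to (13.8, 4.2), a distance of √(0.7² + 0.7²) ≈ 1.0.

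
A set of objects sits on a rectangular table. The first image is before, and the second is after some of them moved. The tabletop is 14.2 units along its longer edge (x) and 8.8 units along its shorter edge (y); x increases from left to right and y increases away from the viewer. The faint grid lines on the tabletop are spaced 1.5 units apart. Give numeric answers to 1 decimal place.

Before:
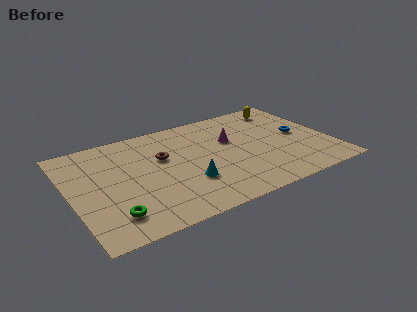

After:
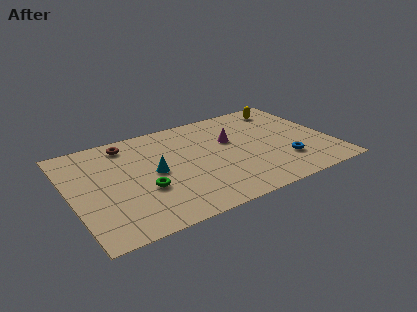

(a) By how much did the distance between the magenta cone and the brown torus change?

+2.1

The distance was about 3.8 in the first image and 5.9 in the second, so they moved 2.1 units further apart.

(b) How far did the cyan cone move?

2.3

The cyan cone moved from about (6.1, 2.8) to (4.5, 4.4), a distance of √(1.6² + 1.6²) ≈ 2.3.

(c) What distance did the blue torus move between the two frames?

2.4

The blue torus was near (12.6, 4.5) before and (11.4, 2.4) after, so it travelled √(1.2² + 2.1²) ≈ 2.4 units.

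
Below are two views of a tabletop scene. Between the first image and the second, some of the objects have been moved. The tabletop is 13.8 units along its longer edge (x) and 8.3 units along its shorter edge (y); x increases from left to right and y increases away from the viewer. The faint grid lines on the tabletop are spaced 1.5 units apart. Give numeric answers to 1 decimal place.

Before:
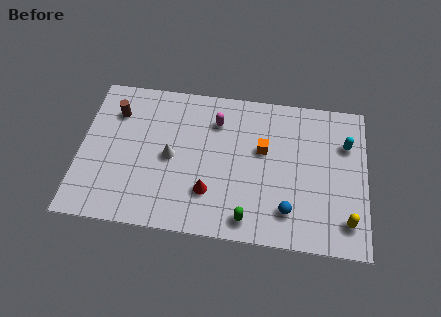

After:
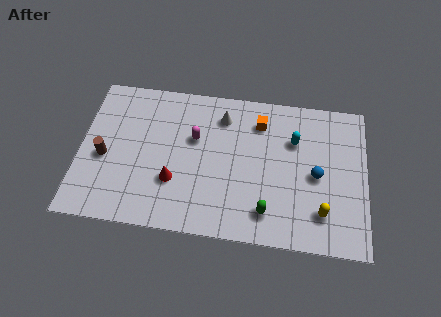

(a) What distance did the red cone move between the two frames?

1.7

The red cone was near (6.3, 2.3) before and (4.6, 2.7) after, so it travelled √(1.7² + 0.4²) ≈ 1.7 units.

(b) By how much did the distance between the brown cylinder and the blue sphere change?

+0.6

Before: roughly 9.6 units apart; after: 10.2. That's 0.6 units further apart.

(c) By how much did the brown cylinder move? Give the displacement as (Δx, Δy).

(-0.4, -2.6)

The brown cylinder started near (1.6, 6.2) and ended near (1.2, 3.6).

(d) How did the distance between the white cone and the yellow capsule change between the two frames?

-2.0

The distance was about 8.8 in the first image and 6.8 in the second, so they moved 2.0 units closer together.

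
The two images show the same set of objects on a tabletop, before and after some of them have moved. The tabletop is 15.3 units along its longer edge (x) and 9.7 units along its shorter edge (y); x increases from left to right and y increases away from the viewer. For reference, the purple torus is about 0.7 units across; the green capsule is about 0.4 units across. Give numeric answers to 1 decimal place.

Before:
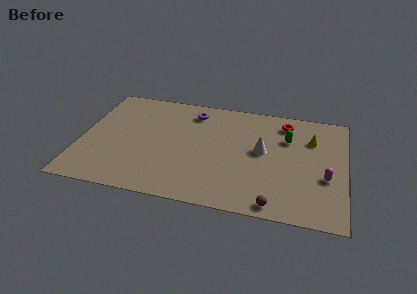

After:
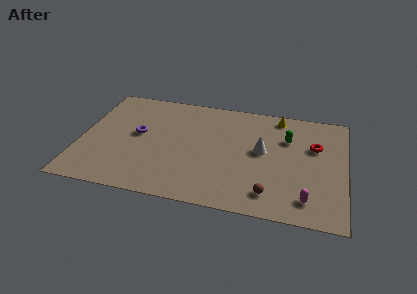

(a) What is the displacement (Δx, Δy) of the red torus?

(1.8, -1.8)

The red torus started near (11.7, 8.1) and ended near (13.5, 6.3).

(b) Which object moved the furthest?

the purple torus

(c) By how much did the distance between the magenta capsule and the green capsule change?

+1.4

The distance was about 3.8 in the first image and 5.2 in the second, so they moved 1.4 units further apart.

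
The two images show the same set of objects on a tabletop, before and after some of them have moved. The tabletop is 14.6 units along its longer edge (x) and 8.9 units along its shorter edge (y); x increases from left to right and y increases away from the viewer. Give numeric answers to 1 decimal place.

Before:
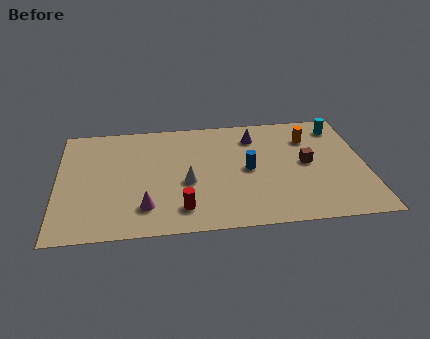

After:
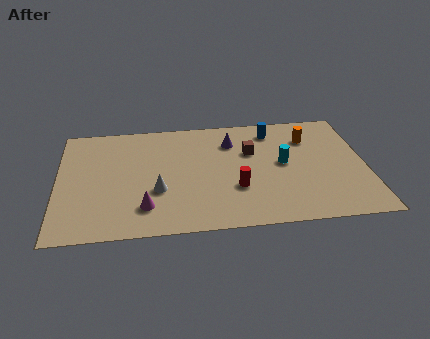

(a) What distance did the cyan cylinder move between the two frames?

3.9

The cyan cylinder was near (13.5, 7.4) before and (10.7, 4.7) after, so it travelled √(2.8² + 2.7²) ≈ 3.9 units.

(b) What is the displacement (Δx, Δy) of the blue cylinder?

(1.3, 3.0)

The blue cylinder started near (9.0, 4.4) and ended near (10.3, 7.4).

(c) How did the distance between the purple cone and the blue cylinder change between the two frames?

-0.5

They were about 2.6 units apart before and 2.1 after — 0.5 units closer together.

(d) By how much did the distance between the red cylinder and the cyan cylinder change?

-6.7

The distance was about 9.6 in the first image and 2.9 in the second, so they moved 6.7 units closer together.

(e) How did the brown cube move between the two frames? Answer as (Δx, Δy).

(-2.6, 1.2)

The brown cube started near (11.8, 4.6) and ended near (9.2, 5.8).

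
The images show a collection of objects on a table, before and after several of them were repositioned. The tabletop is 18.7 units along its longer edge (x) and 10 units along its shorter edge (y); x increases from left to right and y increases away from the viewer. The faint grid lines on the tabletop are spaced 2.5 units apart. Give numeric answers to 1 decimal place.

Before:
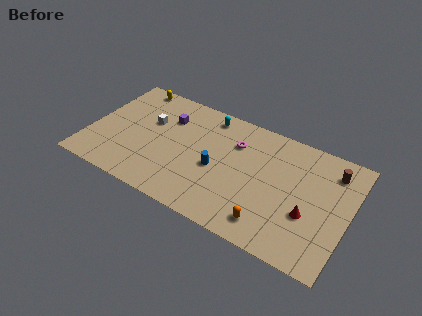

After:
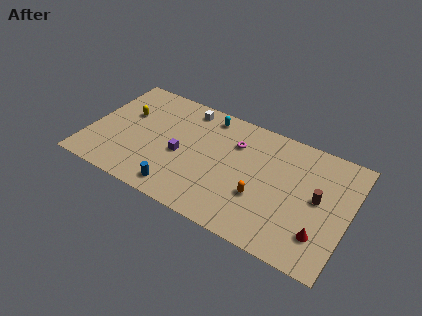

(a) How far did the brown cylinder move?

2.8

The brown cylinder was near (17.2, 8.0) before and (16.5, 5.3) after, so it travelled √(0.7² + 2.7²) ≈ 2.8 units.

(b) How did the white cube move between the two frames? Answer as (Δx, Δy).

(2.4, 2.4)

The white cube was at about (4.1, 6.3) and moved to about (6.5, 8.7).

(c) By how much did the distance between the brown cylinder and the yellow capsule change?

-0.8

The distance was about 14.9 in the first image and 14.1 in the second, so they moved 0.8 units closer together.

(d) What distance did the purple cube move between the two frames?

3.1

From (5.3, 7.2) to (6.7, 4.4), the purple cube covered √(1.4² + 2.8²) ≈ 3.1 units.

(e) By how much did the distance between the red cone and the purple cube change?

-0.8

The distance was about 11.3 in the first image and 10.5 in the second, so they moved 0.8 units closer together.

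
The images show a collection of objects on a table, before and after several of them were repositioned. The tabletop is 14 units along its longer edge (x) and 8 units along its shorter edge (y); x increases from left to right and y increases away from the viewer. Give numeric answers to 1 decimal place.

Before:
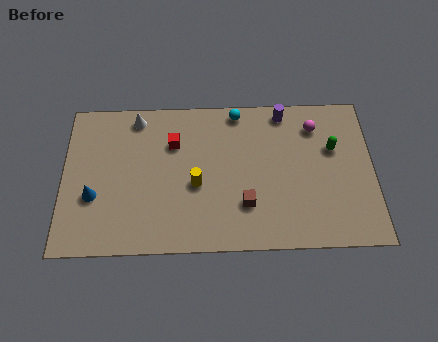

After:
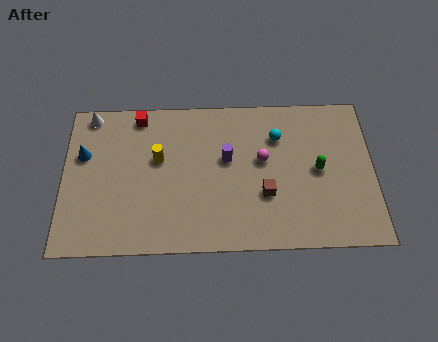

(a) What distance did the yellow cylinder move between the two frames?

2.2

The yellow cylinder was near (6.0, 3.4) before and (4.3, 4.8) after, so it travelled √(1.7² + 1.4²) ≈ 2.2 units.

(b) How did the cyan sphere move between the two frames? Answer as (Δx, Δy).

(1.8, -1.4)

The cyan sphere started near (7.9, 7.2) and ended near (9.7, 5.8).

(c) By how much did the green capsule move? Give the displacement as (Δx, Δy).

(-0.7, -1.1)

The green capsule was at about (12.2, 5.1) and moved to about (11.5, 4.0).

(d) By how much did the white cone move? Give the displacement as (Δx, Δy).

(-2.1, 0.2)

From the two frames, the white cone sits at roughly (3.3, 7.0) before and (1.2, 7.2) after.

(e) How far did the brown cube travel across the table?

1.0

The brown cube moved from about (8.2, 2.3) to (9.1, 2.8), a distance of √(0.9² + 0.5²) ≈ 1.0.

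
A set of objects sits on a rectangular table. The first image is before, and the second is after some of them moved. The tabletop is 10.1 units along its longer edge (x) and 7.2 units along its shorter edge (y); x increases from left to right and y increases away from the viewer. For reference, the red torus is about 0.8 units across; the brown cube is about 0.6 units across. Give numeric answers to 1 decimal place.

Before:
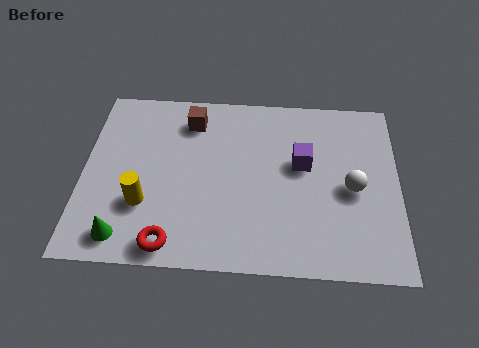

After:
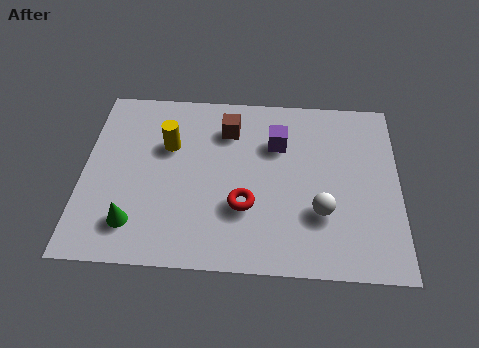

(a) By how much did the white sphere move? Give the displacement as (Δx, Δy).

(-1.0, -1.0)

From the two frames, the white sphere sits at roughly (8.6, 3.3) before and (7.6, 2.3) after.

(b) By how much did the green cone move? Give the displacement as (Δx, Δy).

(0.3, 0.5)

The green cone started near (1.4, 1.0) and ended near (1.7, 1.5).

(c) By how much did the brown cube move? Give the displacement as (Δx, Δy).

(1.2, -0.3)

The brown cube was at about (3.4, 5.8) and moved to about (4.6, 5.5).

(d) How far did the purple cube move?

1.1

From (7.0, 4.2) to (6.2, 5.0), the purple cube covered √(0.8² + 0.8²) ≈ 1.1 units.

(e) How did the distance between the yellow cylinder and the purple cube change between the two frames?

-1.8

Before: roughly 5.3 units apart; after: 3.5. That's 1.8 units closer together.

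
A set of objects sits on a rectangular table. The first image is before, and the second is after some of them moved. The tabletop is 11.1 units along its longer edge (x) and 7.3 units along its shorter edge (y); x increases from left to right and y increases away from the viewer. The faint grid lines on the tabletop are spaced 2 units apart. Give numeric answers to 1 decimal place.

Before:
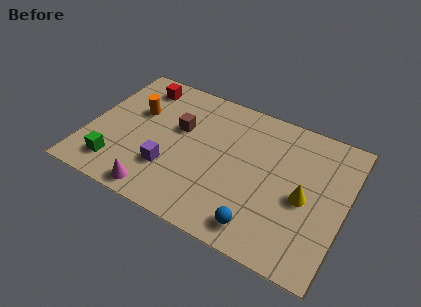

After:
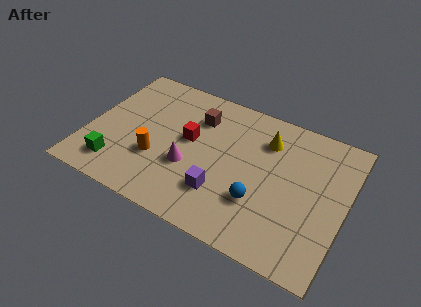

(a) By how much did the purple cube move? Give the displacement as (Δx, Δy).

(2.3, -0.2)

From the two frames, the purple cube sits at roughly (3.7, 2.2) before and (6.0, 2.0) after.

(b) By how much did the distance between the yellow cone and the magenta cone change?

-2.4

They were about 6.5 units apart before and 4.1 after — 2.4 units closer together.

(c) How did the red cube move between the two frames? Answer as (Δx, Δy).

(2.5, -2.0)

From the two frames, the red cube sits at roughly (1.8, 6.1) before and (4.3, 4.1) after.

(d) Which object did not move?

the green cube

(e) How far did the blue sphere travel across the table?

1.2

The blue sphere was near (7.8, 1.1) before and (7.6, 2.3) after, so it travelled √(0.2² + 1.2²) ≈ 1.2 units.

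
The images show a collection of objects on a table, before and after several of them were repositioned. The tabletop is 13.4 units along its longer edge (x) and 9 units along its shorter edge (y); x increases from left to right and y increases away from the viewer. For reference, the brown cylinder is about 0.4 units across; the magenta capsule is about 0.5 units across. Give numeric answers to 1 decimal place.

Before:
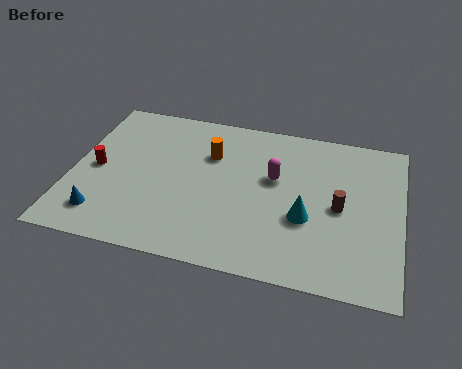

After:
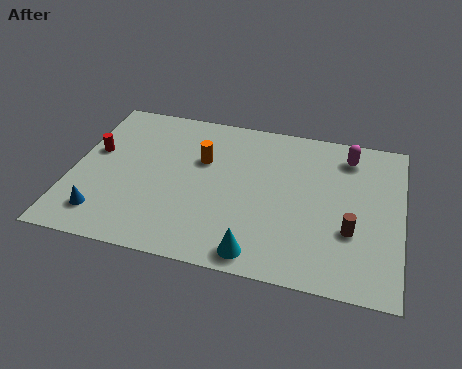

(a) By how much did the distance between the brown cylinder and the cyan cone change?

+2.6

The distance was about 1.6 in the first image and 4.2 in the second, so they moved 2.6 units further apart.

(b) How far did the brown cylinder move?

1.3

The brown cylinder was near (10.9, 4.3) before and (11.4, 3.1) after, so it travelled √(0.5² + 1.2²) ≈ 1.3 units.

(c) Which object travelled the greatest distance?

the magenta capsule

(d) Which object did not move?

the blue cone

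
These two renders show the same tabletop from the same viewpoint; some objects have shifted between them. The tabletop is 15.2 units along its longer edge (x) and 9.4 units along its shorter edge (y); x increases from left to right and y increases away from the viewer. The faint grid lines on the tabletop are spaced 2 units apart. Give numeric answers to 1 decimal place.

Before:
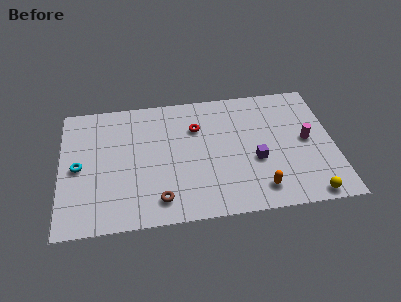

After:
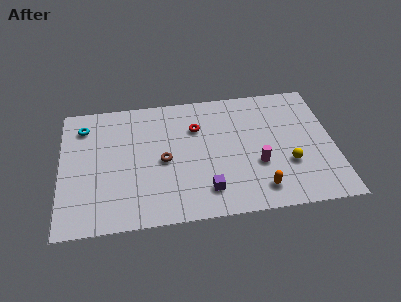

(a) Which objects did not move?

the orange capsule and the red torus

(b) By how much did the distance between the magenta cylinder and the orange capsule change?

-2.5

The distance was about 4.3 in the first image and 1.8 in the second, so they moved 2.5 units closer together.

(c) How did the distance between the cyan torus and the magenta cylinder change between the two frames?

-2.3

The distance was about 12.7 in the first image and 10.4 in the second, so they moved 2.3 units closer together.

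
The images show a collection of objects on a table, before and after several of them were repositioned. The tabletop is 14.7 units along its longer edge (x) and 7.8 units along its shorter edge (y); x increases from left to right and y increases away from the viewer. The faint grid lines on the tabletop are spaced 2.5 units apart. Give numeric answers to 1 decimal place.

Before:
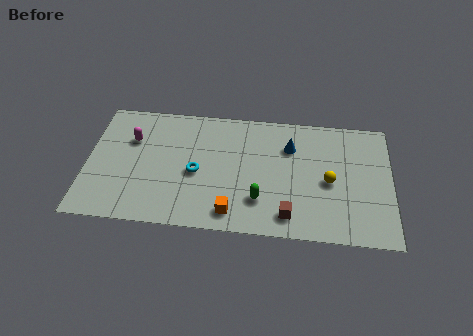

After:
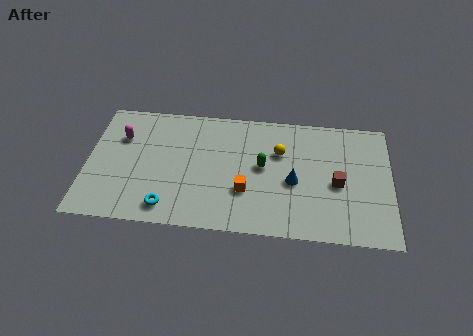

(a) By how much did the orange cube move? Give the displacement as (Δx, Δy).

(0.6, 1.4)

From the two frames, the orange cube sits at roughly (7.1, 1.2) before and (7.7, 2.6) after.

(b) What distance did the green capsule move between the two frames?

2.1

The green capsule moved from about (8.4, 2.1) to (8.5, 4.2), a distance of √(0.1² + 2.1²) ≈ 2.1.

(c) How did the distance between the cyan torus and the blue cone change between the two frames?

+1.4

They were about 5.0 units apart before and 6.4 after — 1.4 units further apart.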